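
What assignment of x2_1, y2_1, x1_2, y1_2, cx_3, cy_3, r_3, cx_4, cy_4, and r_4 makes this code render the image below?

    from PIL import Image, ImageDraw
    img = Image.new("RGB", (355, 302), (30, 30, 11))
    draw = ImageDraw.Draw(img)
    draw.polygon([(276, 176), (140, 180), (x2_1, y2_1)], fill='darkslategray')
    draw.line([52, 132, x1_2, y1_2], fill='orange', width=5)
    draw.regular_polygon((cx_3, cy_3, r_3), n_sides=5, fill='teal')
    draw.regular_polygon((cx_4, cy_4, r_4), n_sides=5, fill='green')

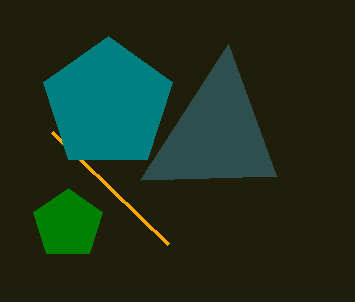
x2_1 = 228
y2_1 = 44
x1_2 = 168
y1_2 = 244
cx_3 = 108
cy_3 = 104
r_3 = 68
cx_4 = 68
cy_4 = 224
r_4 = 36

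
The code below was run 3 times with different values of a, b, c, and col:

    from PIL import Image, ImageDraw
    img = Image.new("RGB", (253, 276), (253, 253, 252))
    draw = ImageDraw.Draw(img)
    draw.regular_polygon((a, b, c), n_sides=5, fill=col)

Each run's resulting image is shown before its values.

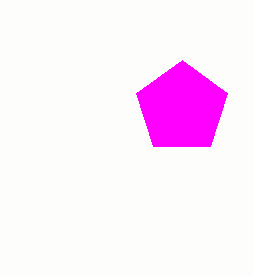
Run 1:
a = 182
b = 108
c = 48
col = 'magenta'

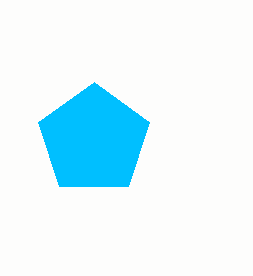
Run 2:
a = 94, b = 140, c = 58, col = 'deepskyblue'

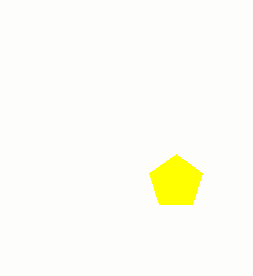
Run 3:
a = 176, b = 182, c = 28, col = 'yellow'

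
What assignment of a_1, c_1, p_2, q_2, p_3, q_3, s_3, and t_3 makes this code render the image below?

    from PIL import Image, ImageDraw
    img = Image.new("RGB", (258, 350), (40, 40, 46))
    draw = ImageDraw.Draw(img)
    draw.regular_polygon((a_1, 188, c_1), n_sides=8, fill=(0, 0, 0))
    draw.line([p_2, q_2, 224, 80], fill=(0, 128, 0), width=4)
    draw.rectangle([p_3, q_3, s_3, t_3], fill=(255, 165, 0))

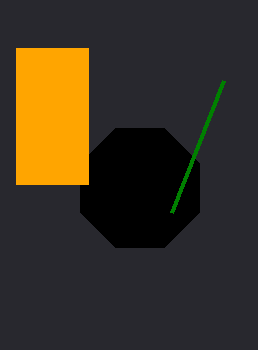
a_1 = 140; c_1 = 64; p_2 = 172; q_2 = 212; p_3 = 16; q_3 = 48; s_3 = 88; t_3 = 184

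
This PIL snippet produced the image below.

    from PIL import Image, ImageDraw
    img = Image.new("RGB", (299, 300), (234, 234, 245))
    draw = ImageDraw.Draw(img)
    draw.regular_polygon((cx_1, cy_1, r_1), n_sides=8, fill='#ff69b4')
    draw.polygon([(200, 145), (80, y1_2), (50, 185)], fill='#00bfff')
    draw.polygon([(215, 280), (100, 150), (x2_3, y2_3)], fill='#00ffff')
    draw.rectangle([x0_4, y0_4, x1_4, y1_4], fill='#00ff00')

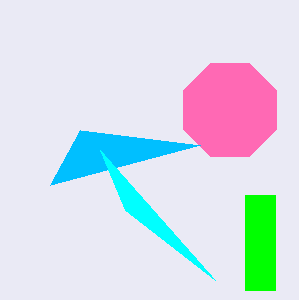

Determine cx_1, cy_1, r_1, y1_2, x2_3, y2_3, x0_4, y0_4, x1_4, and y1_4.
cx_1 = 230, cy_1 = 110, r_1 = 50, y1_2 = 130, x2_3 = 125, y2_3 = 210, x0_4 = 245, y0_4 = 195, x1_4 = 275, y1_4 = 290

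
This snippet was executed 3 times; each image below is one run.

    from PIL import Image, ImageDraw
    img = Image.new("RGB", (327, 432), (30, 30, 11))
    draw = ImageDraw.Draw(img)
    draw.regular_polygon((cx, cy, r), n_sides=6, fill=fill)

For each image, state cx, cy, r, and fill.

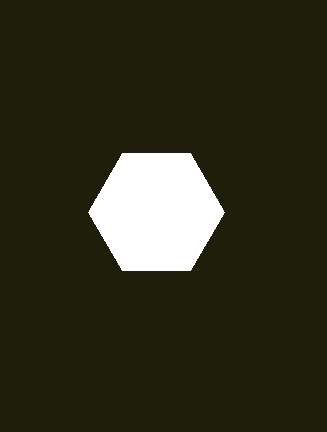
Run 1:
cx = 156
cy = 212
r = 68
fill = 'white'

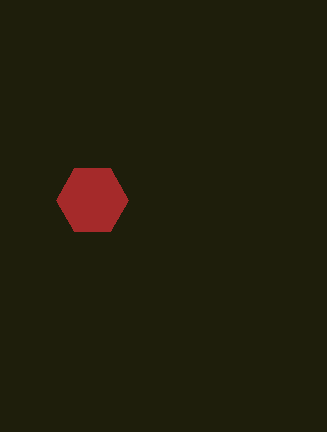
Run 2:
cx = 92; cy = 200; r = 36; fill = 'brown'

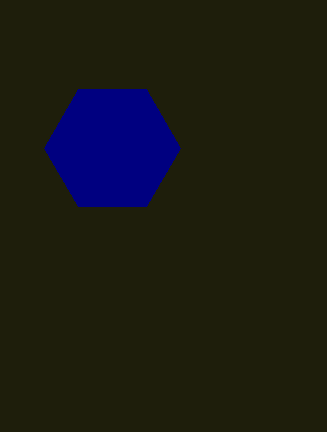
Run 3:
cx = 112
cy = 148
r = 68
fill = 'navy'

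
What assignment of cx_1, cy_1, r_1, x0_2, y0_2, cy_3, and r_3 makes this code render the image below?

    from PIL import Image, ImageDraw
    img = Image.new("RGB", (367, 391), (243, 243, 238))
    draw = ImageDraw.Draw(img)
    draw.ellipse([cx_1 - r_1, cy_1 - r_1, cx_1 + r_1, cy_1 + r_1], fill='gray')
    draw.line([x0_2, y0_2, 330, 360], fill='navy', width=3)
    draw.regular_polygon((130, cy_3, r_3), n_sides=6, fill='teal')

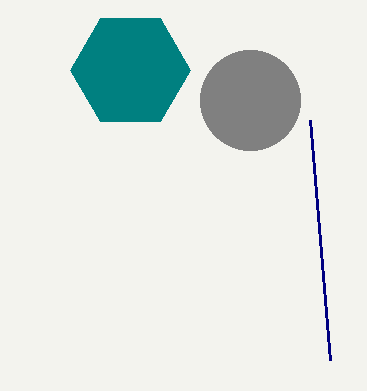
cx_1 = 250, cy_1 = 100, r_1 = 50, x0_2 = 310, y0_2 = 120, cy_3 = 70, r_3 = 60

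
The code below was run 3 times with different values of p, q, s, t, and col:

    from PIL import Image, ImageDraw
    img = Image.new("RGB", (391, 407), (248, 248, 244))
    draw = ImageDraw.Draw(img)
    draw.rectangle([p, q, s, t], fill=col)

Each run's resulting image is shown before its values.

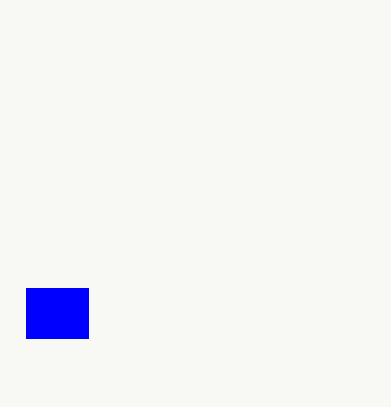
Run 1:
p = 26, q = 288, s = 88, t = 338, col = 'blue'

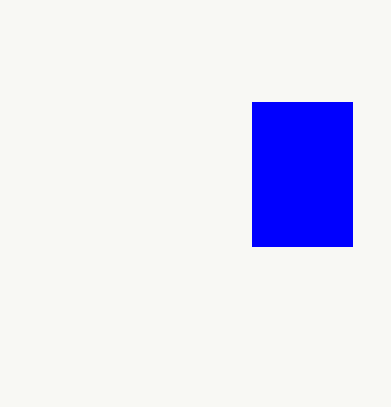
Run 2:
p = 252, q = 102, s = 352, t = 246, col = 'blue'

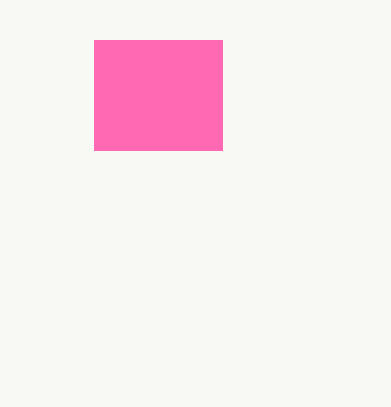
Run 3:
p = 94
q = 40
s = 222
t = 150
col = 'hotpink'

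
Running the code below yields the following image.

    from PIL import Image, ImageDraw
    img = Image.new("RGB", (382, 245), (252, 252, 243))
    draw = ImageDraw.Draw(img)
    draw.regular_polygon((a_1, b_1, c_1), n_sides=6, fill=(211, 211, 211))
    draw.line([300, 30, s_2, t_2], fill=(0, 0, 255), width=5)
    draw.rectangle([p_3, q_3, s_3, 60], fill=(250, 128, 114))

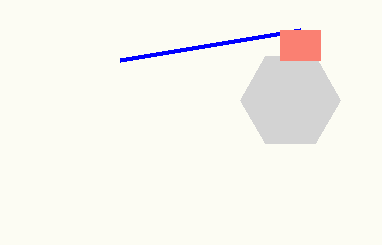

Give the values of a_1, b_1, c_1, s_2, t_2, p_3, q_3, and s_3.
a_1 = 290; b_1 = 100; c_1 = 50; s_2 = 120; t_2 = 60; p_3 = 280; q_3 = 30; s_3 = 320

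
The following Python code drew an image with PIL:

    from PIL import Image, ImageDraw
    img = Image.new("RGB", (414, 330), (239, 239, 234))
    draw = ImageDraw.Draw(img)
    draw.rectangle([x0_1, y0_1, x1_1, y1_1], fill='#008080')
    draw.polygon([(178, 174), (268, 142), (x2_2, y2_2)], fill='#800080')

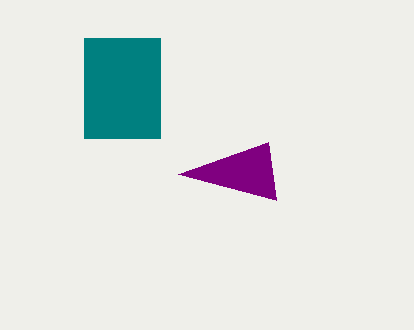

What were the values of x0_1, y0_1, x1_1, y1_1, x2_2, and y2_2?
x0_1 = 84; y0_1 = 38; x1_1 = 160; y1_1 = 138; x2_2 = 276; y2_2 = 200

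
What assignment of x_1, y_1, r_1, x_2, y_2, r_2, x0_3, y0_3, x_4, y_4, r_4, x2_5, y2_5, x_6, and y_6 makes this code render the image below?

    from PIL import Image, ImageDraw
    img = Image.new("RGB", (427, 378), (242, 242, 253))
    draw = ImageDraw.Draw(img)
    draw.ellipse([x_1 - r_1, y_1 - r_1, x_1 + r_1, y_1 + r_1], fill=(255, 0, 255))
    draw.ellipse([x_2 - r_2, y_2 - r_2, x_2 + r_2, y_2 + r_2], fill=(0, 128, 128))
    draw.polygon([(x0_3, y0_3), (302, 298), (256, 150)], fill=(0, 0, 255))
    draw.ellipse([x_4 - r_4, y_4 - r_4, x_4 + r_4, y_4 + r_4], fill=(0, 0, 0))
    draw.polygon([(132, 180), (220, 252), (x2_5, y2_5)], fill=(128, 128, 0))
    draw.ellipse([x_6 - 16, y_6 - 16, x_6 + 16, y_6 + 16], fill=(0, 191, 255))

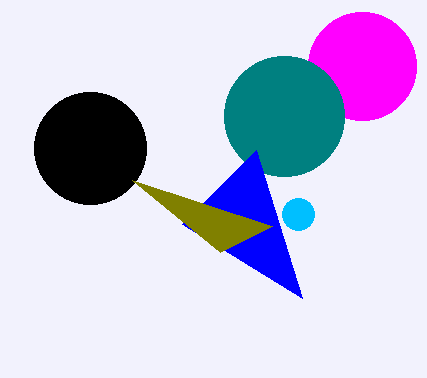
x_1 = 362
y_1 = 66
r_1 = 54
x_2 = 284
y_2 = 116
r_2 = 60
x0_3 = 182
y0_3 = 224
x_4 = 90
y_4 = 148
r_4 = 56
x2_5 = 272
y2_5 = 226
x_6 = 298
y_6 = 214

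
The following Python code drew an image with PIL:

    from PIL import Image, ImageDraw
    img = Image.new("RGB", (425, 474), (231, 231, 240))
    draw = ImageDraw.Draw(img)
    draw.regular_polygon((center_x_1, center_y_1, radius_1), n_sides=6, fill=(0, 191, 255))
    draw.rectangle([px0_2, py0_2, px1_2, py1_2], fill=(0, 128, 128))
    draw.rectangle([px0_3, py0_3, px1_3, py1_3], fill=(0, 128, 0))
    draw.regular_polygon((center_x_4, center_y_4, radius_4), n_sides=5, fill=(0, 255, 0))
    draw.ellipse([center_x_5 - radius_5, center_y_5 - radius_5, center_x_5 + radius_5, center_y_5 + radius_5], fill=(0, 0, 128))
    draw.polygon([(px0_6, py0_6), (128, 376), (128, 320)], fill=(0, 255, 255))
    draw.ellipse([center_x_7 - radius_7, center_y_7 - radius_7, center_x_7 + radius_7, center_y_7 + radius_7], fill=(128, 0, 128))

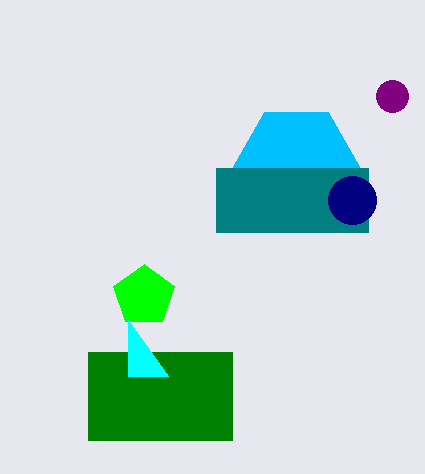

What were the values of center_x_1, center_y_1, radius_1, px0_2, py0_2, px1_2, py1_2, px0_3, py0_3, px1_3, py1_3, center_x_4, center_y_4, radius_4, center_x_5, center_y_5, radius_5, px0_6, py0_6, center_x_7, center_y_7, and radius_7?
center_x_1 = 296
center_y_1 = 168
radius_1 = 64
px0_2 = 216
py0_2 = 168
px1_2 = 368
py1_2 = 232
px0_3 = 88
py0_3 = 352
px1_3 = 232
py1_3 = 440
center_x_4 = 144
center_y_4 = 296
radius_4 = 32
center_x_5 = 352
center_y_5 = 200
radius_5 = 24
px0_6 = 168
py0_6 = 376
center_x_7 = 392
center_y_7 = 96
radius_7 = 16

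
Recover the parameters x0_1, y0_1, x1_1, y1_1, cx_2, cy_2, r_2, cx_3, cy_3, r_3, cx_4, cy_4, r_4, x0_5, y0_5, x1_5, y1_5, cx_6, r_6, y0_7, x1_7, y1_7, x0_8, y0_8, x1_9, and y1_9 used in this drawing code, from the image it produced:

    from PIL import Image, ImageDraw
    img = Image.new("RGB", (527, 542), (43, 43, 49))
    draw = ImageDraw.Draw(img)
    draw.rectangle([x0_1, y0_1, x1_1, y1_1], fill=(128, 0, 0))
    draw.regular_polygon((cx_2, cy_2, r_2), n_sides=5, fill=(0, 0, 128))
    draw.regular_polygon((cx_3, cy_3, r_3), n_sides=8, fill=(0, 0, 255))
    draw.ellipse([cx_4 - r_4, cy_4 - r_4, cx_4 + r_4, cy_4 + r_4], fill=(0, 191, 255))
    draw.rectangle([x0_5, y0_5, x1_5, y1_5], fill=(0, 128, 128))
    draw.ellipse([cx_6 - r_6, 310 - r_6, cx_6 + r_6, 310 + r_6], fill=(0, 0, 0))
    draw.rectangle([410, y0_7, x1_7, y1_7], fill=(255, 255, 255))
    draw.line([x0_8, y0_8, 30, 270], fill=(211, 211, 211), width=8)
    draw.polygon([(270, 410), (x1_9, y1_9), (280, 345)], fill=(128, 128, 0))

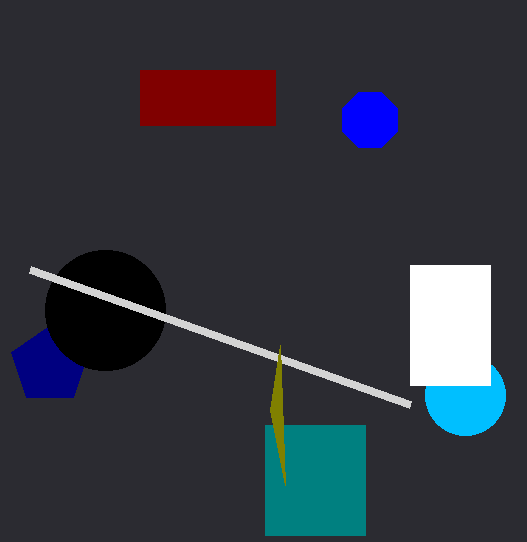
x0_1 = 140, y0_1 = 70, x1_1 = 275, y1_1 = 125, cx_2 = 50, cy_2 = 365, r_2 = 40, cx_3 = 370, cy_3 = 120, r_3 = 30, cx_4 = 465, cy_4 = 395, r_4 = 40, x0_5 = 265, y0_5 = 425, x1_5 = 365, y1_5 = 535, cx_6 = 105, r_6 = 60, y0_7 = 265, x1_7 = 490, y1_7 = 385, x0_8 = 410, y0_8 = 405, x1_9 = 285, y1_9 = 485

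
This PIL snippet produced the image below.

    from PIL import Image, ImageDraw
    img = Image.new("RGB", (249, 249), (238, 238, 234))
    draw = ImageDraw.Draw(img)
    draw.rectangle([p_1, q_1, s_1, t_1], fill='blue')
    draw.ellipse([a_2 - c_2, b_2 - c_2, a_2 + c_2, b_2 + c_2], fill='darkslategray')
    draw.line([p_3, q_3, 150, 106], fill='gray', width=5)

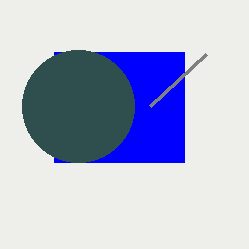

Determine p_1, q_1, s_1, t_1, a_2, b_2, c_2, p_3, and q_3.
p_1 = 54; q_1 = 52; s_1 = 184; t_1 = 162; a_2 = 78; b_2 = 106; c_2 = 56; p_3 = 206; q_3 = 54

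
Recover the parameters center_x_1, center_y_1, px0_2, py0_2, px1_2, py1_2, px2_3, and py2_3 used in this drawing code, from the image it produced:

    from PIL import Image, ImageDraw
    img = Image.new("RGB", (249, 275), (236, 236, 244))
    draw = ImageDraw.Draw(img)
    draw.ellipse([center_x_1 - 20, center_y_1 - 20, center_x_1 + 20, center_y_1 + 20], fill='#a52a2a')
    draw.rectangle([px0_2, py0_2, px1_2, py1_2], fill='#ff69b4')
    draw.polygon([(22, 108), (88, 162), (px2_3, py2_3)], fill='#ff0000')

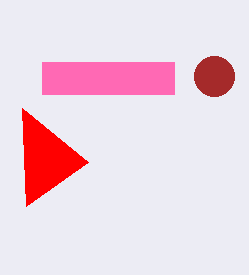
center_x_1 = 214
center_y_1 = 76
px0_2 = 42
py0_2 = 62
px1_2 = 174
py1_2 = 94
px2_3 = 26
py2_3 = 206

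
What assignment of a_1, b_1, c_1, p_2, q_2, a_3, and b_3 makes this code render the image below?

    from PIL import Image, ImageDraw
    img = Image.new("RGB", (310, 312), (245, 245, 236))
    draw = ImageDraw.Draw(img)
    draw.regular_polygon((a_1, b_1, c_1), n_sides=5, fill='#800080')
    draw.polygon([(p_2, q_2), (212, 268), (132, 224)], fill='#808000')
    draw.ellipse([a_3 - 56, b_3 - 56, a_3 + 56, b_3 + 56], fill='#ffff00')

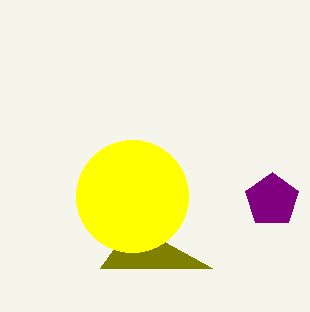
a_1 = 272; b_1 = 200; c_1 = 28; p_2 = 100; q_2 = 268; a_3 = 132; b_3 = 196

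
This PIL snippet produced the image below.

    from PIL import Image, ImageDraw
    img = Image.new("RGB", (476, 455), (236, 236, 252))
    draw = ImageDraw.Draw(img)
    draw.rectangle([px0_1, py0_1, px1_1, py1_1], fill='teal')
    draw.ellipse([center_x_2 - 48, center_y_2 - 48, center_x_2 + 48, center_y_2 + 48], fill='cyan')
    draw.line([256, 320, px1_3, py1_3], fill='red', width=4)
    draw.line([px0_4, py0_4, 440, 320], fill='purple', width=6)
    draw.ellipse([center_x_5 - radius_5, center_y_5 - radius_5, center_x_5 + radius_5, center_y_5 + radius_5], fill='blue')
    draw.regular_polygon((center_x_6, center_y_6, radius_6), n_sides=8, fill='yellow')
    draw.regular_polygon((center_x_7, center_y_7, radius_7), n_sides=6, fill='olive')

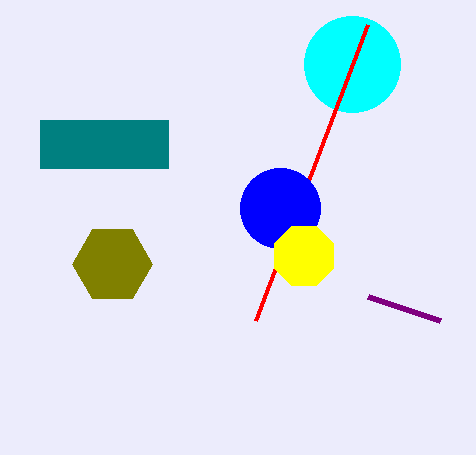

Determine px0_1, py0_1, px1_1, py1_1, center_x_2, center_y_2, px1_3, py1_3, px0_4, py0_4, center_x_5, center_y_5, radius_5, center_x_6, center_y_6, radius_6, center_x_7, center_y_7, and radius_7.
px0_1 = 40, py0_1 = 120, px1_1 = 168, py1_1 = 168, center_x_2 = 352, center_y_2 = 64, px1_3 = 368, py1_3 = 24, px0_4 = 368, py0_4 = 296, center_x_5 = 280, center_y_5 = 208, radius_5 = 40, center_x_6 = 304, center_y_6 = 256, radius_6 = 32, center_x_7 = 112, center_y_7 = 264, radius_7 = 40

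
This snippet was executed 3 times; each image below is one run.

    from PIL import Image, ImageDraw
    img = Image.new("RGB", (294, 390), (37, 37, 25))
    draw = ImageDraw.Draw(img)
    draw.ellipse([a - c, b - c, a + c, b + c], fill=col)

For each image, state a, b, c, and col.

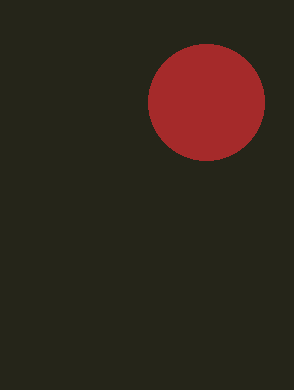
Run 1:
a = 206, b = 102, c = 58, col = 'brown'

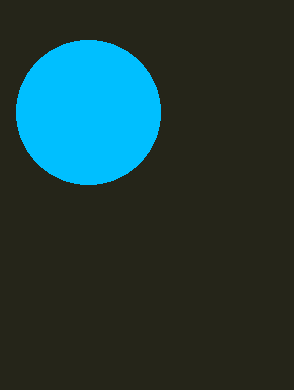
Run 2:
a = 88, b = 112, c = 72, col = 'deepskyblue'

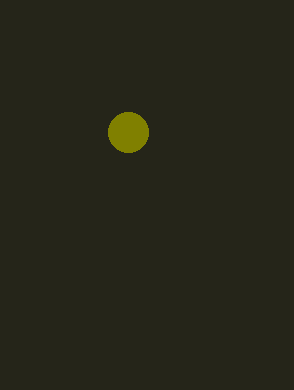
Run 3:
a = 128
b = 132
c = 20
col = 'olive'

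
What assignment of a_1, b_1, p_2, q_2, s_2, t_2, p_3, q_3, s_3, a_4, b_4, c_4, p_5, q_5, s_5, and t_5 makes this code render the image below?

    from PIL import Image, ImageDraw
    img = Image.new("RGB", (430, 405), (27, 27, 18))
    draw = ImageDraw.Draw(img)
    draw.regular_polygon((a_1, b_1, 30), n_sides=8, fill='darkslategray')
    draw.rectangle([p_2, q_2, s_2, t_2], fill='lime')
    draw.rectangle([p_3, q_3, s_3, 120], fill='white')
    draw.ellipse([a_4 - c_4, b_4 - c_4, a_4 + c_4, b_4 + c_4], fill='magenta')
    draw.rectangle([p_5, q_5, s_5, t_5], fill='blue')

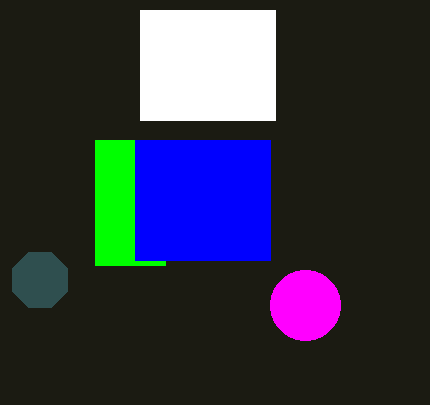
a_1 = 40
b_1 = 280
p_2 = 95
q_2 = 140
s_2 = 165
t_2 = 265
p_3 = 140
q_3 = 10
s_3 = 275
a_4 = 305
b_4 = 305
c_4 = 35
p_5 = 135
q_5 = 140
s_5 = 270
t_5 = 260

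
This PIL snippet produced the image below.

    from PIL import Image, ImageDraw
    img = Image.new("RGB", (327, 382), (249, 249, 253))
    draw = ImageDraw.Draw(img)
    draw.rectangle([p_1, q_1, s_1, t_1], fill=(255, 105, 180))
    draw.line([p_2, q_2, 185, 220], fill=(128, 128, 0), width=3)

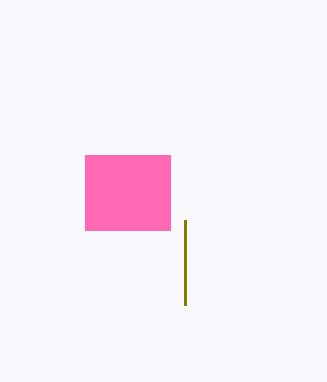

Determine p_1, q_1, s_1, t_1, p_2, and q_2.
p_1 = 85
q_1 = 155
s_1 = 170
t_1 = 230
p_2 = 185
q_2 = 305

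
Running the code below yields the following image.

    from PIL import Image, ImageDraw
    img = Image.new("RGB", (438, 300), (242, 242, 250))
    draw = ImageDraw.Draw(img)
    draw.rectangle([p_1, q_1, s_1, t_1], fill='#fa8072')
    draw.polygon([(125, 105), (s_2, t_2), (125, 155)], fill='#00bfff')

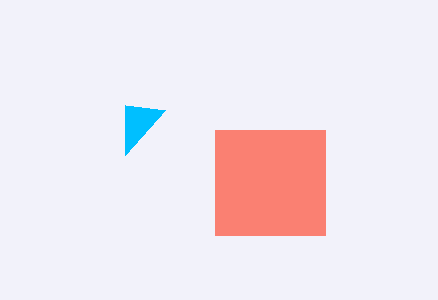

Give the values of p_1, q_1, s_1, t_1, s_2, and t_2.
p_1 = 215, q_1 = 130, s_1 = 325, t_1 = 235, s_2 = 165, t_2 = 110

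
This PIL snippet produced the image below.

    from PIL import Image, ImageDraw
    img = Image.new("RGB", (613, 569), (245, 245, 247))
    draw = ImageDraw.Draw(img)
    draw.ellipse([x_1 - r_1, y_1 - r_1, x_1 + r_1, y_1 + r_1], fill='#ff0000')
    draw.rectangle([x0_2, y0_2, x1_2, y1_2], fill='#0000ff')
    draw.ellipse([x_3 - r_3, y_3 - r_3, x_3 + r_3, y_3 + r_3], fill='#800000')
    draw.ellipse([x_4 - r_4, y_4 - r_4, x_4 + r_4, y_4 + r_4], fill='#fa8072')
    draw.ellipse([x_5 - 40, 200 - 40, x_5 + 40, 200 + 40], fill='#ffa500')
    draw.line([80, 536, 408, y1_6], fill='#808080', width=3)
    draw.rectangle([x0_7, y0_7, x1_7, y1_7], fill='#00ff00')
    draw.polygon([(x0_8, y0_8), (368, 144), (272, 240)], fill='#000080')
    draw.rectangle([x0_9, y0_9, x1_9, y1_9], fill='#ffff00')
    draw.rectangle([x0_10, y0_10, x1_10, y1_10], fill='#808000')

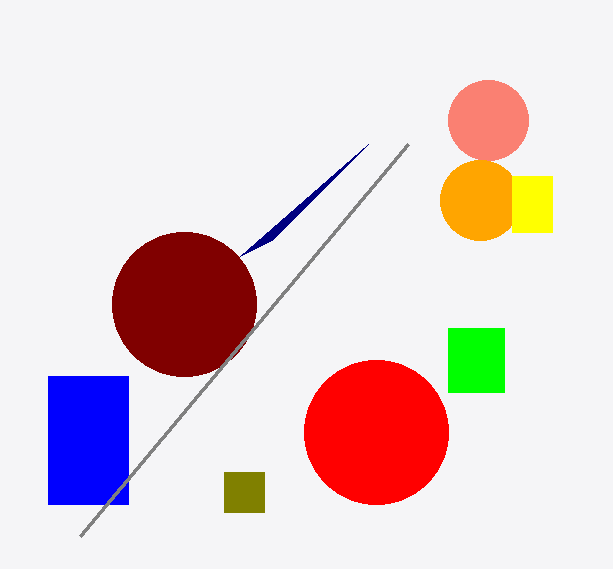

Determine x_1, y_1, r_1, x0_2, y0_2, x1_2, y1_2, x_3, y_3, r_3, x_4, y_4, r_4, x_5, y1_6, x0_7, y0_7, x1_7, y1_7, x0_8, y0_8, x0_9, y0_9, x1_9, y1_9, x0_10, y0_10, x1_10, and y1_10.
x_1 = 376, y_1 = 432, r_1 = 72, x0_2 = 48, y0_2 = 376, x1_2 = 128, y1_2 = 504, x_3 = 184, y_3 = 304, r_3 = 72, x_4 = 488, y_4 = 120, r_4 = 40, x_5 = 480, y1_6 = 144, x0_7 = 448, y0_7 = 328, x1_7 = 504, y1_7 = 392, x0_8 = 240, y0_8 = 256, x0_9 = 512, y0_9 = 176, x1_9 = 552, y1_9 = 232, x0_10 = 224, y0_10 = 472, x1_10 = 264, y1_10 = 512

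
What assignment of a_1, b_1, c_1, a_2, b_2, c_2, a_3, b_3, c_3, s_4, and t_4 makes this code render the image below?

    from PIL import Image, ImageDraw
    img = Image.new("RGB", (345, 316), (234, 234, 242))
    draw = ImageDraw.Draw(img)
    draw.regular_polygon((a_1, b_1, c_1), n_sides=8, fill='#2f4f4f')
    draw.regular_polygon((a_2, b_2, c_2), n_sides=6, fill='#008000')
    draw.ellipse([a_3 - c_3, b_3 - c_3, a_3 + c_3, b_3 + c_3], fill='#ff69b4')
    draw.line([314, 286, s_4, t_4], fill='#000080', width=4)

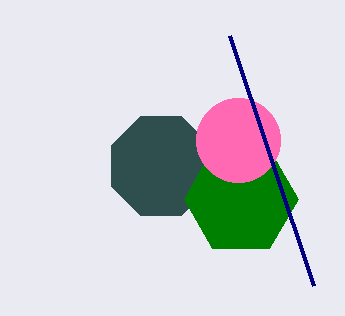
a_1 = 161
b_1 = 166
c_1 = 54
a_2 = 241
b_2 = 199
c_2 = 57
a_3 = 238
b_3 = 140
c_3 = 42
s_4 = 230
t_4 = 36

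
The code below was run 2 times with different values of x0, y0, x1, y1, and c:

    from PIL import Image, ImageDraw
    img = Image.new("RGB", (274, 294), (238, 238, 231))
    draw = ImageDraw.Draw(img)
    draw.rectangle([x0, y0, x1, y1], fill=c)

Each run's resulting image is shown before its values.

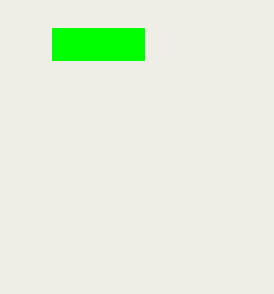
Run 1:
x0 = 52; y0 = 28; x1 = 144; y1 = 60; c = 'lime'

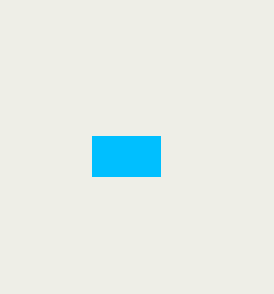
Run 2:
x0 = 92
y0 = 136
x1 = 160
y1 = 176
c = 'deepskyblue'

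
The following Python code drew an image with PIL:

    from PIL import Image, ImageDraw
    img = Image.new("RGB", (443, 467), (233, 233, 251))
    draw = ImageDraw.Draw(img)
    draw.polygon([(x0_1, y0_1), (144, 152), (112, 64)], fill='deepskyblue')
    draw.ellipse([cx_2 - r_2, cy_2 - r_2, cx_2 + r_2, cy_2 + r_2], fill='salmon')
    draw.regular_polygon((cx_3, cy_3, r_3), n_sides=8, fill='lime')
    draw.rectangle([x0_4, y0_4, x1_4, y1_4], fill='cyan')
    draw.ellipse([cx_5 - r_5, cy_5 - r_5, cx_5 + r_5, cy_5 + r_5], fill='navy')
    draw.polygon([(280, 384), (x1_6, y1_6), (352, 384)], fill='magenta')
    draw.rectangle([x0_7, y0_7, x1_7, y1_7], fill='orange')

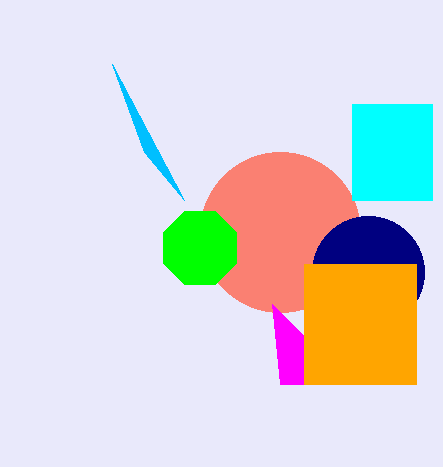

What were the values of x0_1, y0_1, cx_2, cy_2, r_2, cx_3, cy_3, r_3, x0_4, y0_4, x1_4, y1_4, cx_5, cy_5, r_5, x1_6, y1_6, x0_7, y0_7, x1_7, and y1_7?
x0_1 = 184, y0_1 = 200, cx_2 = 280, cy_2 = 232, r_2 = 80, cx_3 = 200, cy_3 = 248, r_3 = 40, x0_4 = 352, y0_4 = 104, x1_4 = 432, y1_4 = 200, cx_5 = 368, cy_5 = 272, r_5 = 56, x1_6 = 272, y1_6 = 304, x0_7 = 304, y0_7 = 264, x1_7 = 416, y1_7 = 384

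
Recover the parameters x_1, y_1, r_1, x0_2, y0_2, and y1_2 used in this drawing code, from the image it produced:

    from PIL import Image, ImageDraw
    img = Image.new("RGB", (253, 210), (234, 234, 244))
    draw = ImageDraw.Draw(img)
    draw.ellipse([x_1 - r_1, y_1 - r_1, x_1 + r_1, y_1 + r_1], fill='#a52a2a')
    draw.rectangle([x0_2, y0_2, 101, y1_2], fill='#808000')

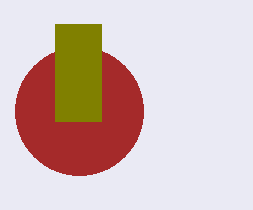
x_1 = 79; y_1 = 111; r_1 = 64; x0_2 = 55; y0_2 = 24; y1_2 = 121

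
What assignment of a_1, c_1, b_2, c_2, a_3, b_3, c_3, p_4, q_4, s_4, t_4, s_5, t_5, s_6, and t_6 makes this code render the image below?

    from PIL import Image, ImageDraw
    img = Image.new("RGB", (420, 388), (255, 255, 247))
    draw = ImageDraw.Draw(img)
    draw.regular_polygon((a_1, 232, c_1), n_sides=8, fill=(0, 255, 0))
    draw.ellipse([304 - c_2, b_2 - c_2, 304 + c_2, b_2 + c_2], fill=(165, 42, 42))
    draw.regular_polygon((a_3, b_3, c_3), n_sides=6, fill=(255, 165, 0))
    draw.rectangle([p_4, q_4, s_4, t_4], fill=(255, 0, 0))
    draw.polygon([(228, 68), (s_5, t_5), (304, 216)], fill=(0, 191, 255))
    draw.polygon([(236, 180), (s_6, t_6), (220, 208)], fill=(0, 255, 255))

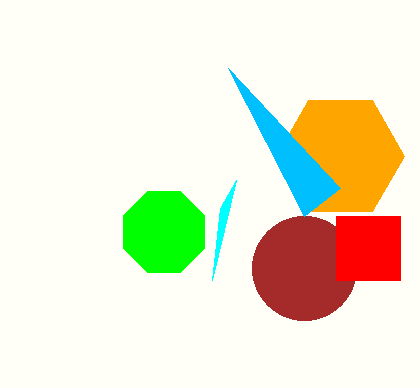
a_1 = 164; c_1 = 44; b_2 = 268; c_2 = 52; a_3 = 340; b_3 = 156; c_3 = 64; p_4 = 336; q_4 = 216; s_4 = 400; t_4 = 280; s_5 = 340; t_5 = 188; s_6 = 212; t_6 = 280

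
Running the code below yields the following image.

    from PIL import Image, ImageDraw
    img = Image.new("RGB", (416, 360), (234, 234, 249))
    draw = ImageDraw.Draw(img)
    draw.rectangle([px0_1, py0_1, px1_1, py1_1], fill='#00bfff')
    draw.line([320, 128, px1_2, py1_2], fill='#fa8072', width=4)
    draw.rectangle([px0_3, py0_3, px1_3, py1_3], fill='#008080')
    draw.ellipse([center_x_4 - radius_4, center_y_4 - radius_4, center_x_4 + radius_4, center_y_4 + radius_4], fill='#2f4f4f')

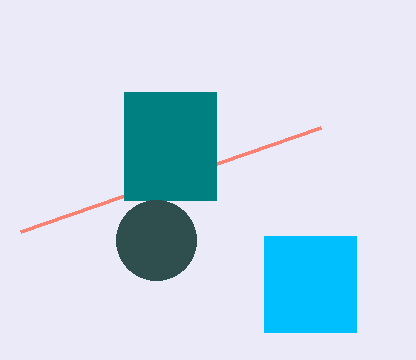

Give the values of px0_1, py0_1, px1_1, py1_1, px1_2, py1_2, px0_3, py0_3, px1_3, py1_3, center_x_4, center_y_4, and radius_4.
px0_1 = 264
py0_1 = 236
px1_1 = 356
py1_1 = 332
px1_2 = 20
py1_2 = 232
px0_3 = 124
py0_3 = 92
px1_3 = 216
py1_3 = 200
center_x_4 = 156
center_y_4 = 240
radius_4 = 40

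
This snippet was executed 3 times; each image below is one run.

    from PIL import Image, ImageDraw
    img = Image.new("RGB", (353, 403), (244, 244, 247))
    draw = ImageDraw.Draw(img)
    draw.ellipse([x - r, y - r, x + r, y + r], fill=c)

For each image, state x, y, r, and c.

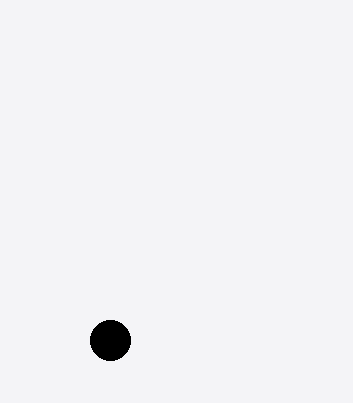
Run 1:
x = 110
y = 340
r = 20
c = 'black'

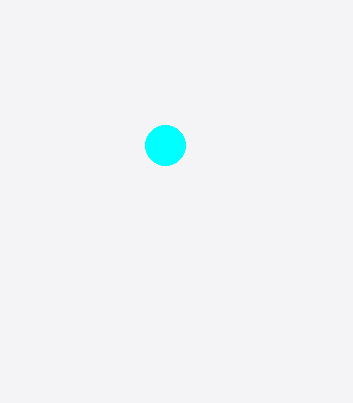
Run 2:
x = 165; y = 145; r = 20; c = 'cyan'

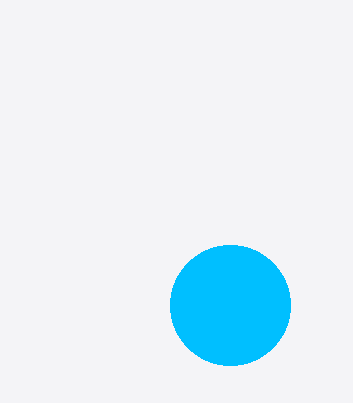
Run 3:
x = 230, y = 305, r = 60, c = 'deepskyblue'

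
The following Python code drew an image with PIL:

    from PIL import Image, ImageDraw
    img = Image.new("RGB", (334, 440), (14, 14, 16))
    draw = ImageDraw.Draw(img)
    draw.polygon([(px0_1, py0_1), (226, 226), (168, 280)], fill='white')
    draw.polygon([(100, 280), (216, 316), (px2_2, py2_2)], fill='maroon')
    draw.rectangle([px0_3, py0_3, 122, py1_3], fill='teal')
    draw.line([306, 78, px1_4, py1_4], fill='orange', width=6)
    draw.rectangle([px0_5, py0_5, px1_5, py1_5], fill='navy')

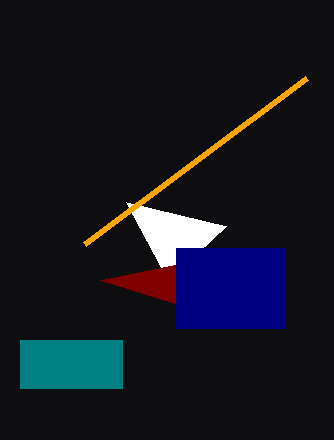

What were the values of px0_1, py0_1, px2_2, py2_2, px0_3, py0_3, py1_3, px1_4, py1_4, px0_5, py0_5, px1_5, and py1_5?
px0_1 = 126; py0_1 = 202; px2_2 = 256; py2_2 = 248; px0_3 = 20; py0_3 = 340; py1_3 = 388; px1_4 = 84; py1_4 = 244; px0_5 = 176; py0_5 = 248; px1_5 = 284; py1_5 = 328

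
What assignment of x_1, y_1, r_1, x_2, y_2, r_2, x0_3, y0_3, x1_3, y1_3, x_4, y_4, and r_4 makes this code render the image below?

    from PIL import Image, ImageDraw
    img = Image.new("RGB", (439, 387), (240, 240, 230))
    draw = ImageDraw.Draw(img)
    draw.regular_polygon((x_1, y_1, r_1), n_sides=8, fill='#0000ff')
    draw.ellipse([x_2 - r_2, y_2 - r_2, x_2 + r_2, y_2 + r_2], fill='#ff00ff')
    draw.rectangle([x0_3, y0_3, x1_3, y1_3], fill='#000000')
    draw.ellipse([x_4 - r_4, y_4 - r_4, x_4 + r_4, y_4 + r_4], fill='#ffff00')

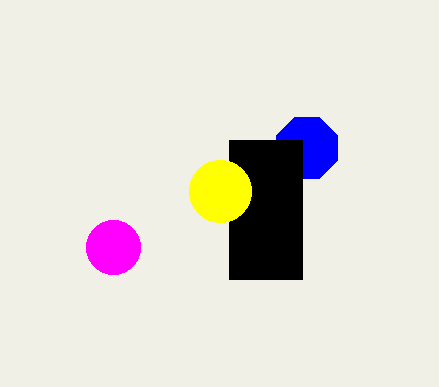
x_1 = 307
y_1 = 148
r_1 = 33
x_2 = 113
y_2 = 247
r_2 = 27
x0_3 = 229
y0_3 = 140
x1_3 = 302
y1_3 = 279
x_4 = 220
y_4 = 191
r_4 = 31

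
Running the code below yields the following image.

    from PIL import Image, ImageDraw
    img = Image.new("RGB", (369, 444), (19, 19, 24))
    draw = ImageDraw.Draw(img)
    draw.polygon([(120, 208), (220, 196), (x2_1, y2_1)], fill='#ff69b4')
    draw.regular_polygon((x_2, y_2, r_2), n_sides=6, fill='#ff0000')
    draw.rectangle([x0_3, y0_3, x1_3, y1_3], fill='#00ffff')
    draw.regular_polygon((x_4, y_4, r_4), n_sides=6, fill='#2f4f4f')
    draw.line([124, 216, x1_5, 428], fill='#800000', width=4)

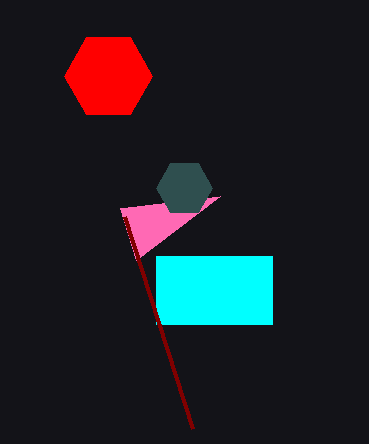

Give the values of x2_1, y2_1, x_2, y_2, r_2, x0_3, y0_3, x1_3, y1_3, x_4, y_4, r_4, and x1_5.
x2_1 = 136, y2_1 = 260, x_2 = 108, y_2 = 76, r_2 = 44, x0_3 = 156, y0_3 = 256, x1_3 = 272, y1_3 = 324, x_4 = 184, y_4 = 188, r_4 = 28, x1_5 = 192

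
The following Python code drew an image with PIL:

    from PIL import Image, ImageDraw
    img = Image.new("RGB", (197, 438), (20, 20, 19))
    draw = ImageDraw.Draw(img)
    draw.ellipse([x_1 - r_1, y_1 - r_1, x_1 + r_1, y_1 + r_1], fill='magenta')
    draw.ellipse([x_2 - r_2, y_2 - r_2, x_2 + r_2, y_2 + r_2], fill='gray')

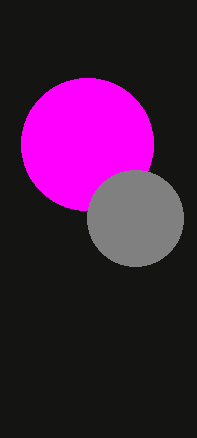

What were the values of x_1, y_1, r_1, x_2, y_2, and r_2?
x_1 = 87
y_1 = 144
r_1 = 66
x_2 = 135
y_2 = 218
r_2 = 48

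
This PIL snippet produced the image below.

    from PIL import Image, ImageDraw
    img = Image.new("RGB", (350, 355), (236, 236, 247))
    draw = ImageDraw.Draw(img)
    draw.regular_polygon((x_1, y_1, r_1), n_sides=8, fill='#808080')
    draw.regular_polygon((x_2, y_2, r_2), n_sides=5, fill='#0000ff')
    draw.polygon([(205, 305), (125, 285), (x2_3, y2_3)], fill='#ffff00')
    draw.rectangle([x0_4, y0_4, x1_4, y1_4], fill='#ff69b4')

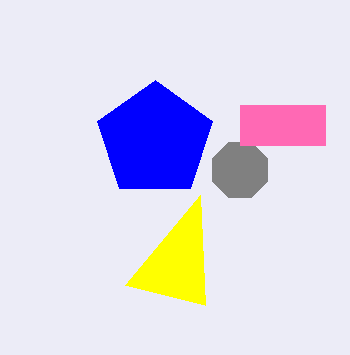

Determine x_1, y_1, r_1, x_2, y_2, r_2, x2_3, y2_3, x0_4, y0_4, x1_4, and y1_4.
x_1 = 240
y_1 = 170
r_1 = 30
x_2 = 155
y_2 = 140
r_2 = 60
x2_3 = 200
y2_3 = 195
x0_4 = 240
y0_4 = 105
x1_4 = 325
y1_4 = 145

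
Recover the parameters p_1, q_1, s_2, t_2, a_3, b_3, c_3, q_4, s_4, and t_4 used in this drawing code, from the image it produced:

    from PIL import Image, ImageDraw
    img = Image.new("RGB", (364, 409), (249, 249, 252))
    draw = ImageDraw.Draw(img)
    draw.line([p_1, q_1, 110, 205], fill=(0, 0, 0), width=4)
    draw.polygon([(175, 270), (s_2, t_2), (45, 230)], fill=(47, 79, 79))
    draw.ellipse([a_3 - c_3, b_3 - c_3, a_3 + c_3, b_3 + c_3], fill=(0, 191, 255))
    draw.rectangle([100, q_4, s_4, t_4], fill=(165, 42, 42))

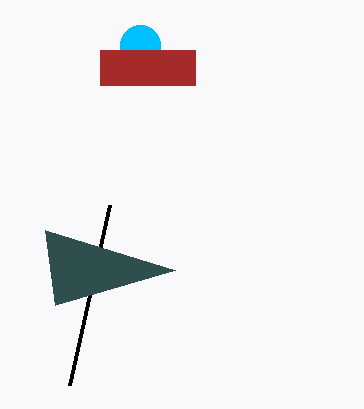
p_1 = 70; q_1 = 385; s_2 = 55; t_2 = 305; a_3 = 140; b_3 = 45; c_3 = 20; q_4 = 50; s_4 = 195; t_4 = 85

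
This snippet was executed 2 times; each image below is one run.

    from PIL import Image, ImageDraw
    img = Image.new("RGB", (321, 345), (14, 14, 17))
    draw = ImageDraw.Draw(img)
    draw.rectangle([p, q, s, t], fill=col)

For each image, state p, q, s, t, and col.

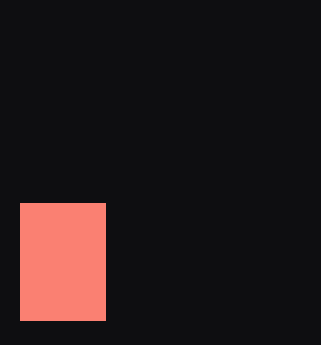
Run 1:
p = 20, q = 203, s = 105, t = 320, col = 'salmon'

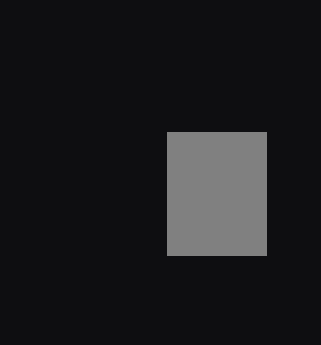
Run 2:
p = 167; q = 132; s = 266; t = 255; col = 'gray'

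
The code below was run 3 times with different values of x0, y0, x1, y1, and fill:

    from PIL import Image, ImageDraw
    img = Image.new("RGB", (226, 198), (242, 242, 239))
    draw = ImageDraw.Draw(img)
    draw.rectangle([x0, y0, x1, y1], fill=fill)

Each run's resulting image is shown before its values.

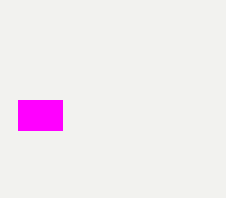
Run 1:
x0 = 18; y0 = 100; x1 = 62; y1 = 130; fill = 'magenta'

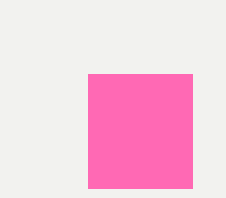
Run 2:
x0 = 88, y0 = 74, x1 = 192, y1 = 188, fill = 'hotpink'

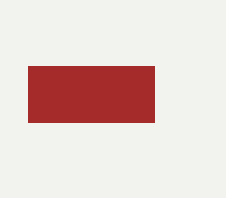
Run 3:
x0 = 28
y0 = 66
x1 = 154
y1 = 122
fill = 'brown'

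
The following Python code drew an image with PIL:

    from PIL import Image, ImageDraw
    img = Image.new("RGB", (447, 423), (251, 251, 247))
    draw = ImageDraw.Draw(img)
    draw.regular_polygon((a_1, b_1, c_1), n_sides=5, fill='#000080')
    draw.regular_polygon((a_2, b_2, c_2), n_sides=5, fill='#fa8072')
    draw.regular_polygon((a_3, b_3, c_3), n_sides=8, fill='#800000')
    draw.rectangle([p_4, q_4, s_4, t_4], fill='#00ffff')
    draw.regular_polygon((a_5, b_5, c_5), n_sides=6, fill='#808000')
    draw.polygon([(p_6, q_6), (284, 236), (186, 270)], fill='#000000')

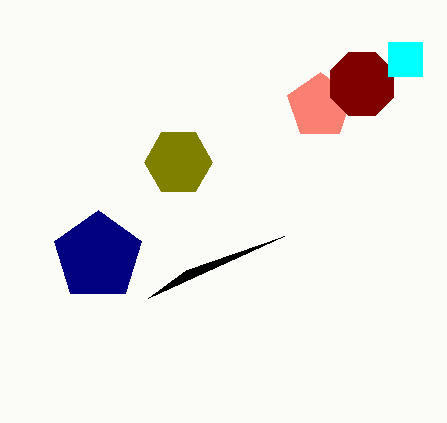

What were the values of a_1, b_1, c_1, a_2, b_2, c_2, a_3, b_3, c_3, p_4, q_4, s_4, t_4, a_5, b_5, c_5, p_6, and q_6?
a_1 = 98
b_1 = 256
c_1 = 46
a_2 = 320
b_2 = 106
c_2 = 34
a_3 = 362
b_3 = 84
c_3 = 34
p_4 = 388
q_4 = 42
s_4 = 422
t_4 = 76
a_5 = 178
b_5 = 162
c_5 = 34
p_6 = 148
q_6 = 298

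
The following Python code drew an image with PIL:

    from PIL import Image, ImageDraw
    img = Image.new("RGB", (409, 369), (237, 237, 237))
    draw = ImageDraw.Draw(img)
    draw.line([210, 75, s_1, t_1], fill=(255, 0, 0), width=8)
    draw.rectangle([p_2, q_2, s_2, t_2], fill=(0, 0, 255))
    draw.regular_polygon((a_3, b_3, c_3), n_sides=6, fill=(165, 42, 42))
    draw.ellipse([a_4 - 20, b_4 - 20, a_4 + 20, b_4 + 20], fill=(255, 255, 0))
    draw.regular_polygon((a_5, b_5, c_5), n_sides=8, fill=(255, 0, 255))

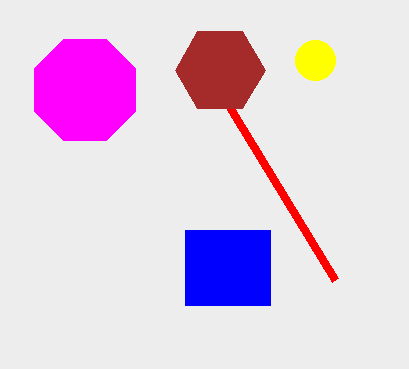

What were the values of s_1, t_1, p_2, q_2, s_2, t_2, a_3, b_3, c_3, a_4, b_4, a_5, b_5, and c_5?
s_1 = 335, t_1 = 280, p_2 = 185, q_2 = 230, s_2 = 270, t_2 = 305, a_3 = 220, b_3 = 70, c_3 = 45, a_4 = 315, b_4 = 60, a_5 = 85, b_5 = 90, c_5 = 55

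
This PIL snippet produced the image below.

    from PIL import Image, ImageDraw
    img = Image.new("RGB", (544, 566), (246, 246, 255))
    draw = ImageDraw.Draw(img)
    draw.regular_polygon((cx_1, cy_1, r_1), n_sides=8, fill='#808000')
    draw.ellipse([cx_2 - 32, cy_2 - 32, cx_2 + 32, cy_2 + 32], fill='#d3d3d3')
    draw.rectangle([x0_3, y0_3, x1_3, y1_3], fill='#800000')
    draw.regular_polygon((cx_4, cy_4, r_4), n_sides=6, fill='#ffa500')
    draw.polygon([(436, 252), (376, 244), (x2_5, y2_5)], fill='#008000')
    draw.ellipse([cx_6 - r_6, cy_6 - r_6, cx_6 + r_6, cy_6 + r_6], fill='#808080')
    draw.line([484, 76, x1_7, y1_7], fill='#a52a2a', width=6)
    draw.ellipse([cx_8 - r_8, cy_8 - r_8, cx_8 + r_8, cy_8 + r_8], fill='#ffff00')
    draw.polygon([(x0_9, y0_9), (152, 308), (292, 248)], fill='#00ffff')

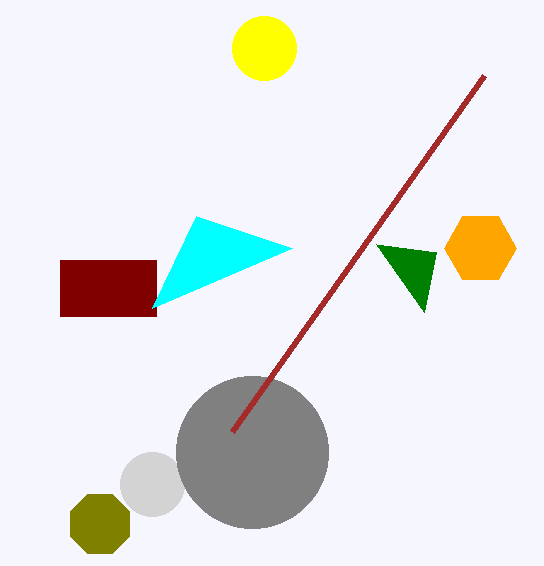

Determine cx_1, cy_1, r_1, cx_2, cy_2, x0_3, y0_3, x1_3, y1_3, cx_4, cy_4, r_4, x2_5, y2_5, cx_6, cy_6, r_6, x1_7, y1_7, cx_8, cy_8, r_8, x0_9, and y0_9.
cx_1 = 100; cy_1 = 524; r_1 = 32; cx_2 = 152; cy_2 = 484; x0_3 = 60; y0_3 = 260; x1_3 = 156; y1_3 = 316; cx_4 = 480; cy_4 = 248; r_4 = 36; x2_5 = 424; y2_5 = 312; cx_6 = 252; cy_6 = 452; r_6 = 76; x1_7 = 232; y1_7 = 432; cx_8 = 264; cy_8 = 48; r_8 = 32; x0_9 = 196; y0_9 = 216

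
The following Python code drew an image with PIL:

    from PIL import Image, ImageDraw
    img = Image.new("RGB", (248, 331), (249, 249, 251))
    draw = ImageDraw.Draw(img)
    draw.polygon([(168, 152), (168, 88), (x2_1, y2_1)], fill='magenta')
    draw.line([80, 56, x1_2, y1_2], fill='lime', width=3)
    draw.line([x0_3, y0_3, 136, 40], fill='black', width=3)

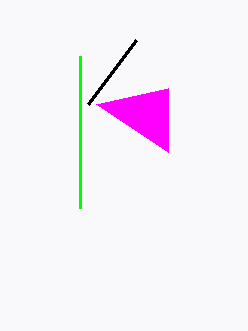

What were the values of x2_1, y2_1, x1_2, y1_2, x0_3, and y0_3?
x2_1 = 96, y2_1 = 104, x1_2 = 80, y1_2 = 208, x0_3 = 88, y0_3 = 104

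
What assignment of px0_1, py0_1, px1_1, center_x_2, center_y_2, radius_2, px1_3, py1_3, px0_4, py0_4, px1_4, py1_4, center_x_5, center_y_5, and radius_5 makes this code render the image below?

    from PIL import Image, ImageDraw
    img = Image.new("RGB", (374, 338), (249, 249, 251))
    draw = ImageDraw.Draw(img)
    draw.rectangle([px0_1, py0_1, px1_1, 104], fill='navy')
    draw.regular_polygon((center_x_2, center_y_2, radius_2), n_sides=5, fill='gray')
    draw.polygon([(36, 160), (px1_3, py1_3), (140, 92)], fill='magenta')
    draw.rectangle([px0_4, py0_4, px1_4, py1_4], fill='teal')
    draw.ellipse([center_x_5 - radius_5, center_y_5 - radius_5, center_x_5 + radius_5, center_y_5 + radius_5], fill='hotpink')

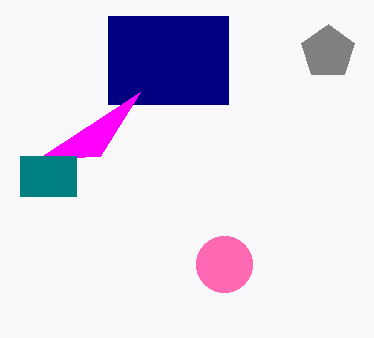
px0_1 = 108
py0_1 = 16
px1_1 = 228
center_x_2 = 328
center_y_2 = 52
radius_2 = 28
px1_3 = 100
py1_3 = 156
px0_4 = 20
py0_4 = 156
px1_4 = 76
py1_4 = 196
center_x_5 = 224
center_y_5 = 264
radius_5 = 28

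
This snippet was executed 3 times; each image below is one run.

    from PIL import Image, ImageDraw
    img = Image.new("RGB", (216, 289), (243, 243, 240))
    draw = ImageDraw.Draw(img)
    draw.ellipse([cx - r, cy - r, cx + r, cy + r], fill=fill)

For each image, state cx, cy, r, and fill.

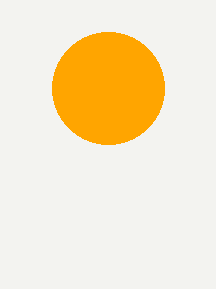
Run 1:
cx = 108, cy = 88, r = 56, fill = 'orange'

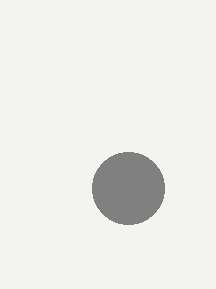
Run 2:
cx = 128; cy = 188; r = 36; fill = 'gray'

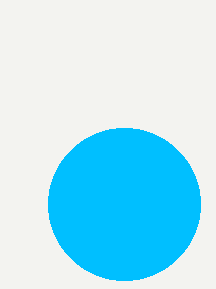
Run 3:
cx = 124
cy = 204
r = 76
fill = 'deepskyblue'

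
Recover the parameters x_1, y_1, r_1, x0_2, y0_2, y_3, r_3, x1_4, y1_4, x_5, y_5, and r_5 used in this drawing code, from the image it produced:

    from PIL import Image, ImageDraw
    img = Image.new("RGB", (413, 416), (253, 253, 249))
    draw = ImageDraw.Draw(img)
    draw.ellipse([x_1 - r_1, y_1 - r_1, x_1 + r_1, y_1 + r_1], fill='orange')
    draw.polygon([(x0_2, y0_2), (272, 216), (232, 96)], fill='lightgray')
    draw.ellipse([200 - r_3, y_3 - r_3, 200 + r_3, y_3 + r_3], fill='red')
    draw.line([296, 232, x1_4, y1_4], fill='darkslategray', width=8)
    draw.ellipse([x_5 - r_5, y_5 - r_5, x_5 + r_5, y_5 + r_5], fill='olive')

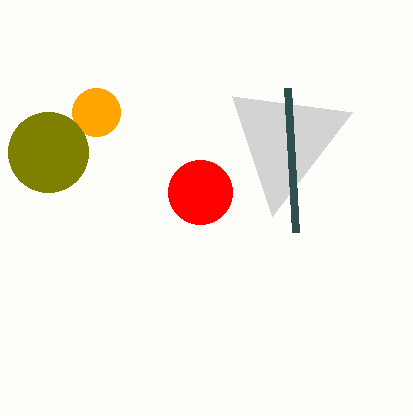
x_1 = 96; y_1 = 112; r_1 = 24; x0_2 = 352; y0_2 = 112; y_3 = 192; r_3 = 32; x1_4 = 288; y1_4 = 88; x_5 = 48; y_5 = 152; r_5 = 40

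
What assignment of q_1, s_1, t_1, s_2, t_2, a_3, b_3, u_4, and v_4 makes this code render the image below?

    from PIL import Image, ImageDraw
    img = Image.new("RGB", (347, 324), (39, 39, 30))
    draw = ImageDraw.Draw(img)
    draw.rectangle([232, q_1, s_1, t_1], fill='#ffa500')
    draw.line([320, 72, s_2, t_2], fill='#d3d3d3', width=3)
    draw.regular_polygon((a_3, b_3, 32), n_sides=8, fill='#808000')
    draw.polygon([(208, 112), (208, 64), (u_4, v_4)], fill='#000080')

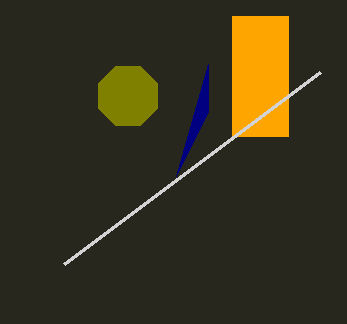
q_1 = 16, s_1 = 288, t_1 = 136, s_2 = 64, t_2 = 264, a_3 = 128, b_3 = 96, u_4 = 176, v_4 = 176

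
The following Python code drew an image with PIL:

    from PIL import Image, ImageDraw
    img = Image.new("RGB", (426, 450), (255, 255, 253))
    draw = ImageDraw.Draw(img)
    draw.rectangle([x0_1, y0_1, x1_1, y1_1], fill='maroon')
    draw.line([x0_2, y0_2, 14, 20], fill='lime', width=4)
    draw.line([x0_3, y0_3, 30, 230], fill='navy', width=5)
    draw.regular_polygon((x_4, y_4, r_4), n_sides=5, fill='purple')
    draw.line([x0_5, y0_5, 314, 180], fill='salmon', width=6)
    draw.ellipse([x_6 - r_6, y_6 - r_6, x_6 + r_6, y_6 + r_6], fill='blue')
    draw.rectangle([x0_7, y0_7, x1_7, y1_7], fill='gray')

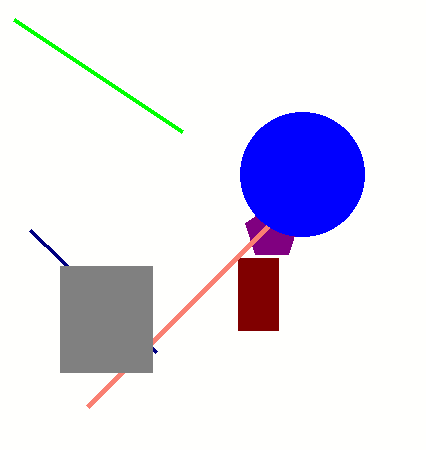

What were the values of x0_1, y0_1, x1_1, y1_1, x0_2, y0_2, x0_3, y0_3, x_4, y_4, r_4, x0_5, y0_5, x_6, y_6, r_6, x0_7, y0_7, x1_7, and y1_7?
x0_1 = 238
y0_1 = 258
x1_1 = 278
y1_1 = 330
x0_2 = 182
y0_2 = 132
x0_3 = 156
y0_3 = 352
x_4 = 272
y_4 = 232
r_4 = 28
x0_5 = 88
y0_5 = 406
x_6 = 302
y_6 = 174
r_6 = 62
x0_7 = 60
y0_7 = 266
x1_7 = 152
y1_7 = 372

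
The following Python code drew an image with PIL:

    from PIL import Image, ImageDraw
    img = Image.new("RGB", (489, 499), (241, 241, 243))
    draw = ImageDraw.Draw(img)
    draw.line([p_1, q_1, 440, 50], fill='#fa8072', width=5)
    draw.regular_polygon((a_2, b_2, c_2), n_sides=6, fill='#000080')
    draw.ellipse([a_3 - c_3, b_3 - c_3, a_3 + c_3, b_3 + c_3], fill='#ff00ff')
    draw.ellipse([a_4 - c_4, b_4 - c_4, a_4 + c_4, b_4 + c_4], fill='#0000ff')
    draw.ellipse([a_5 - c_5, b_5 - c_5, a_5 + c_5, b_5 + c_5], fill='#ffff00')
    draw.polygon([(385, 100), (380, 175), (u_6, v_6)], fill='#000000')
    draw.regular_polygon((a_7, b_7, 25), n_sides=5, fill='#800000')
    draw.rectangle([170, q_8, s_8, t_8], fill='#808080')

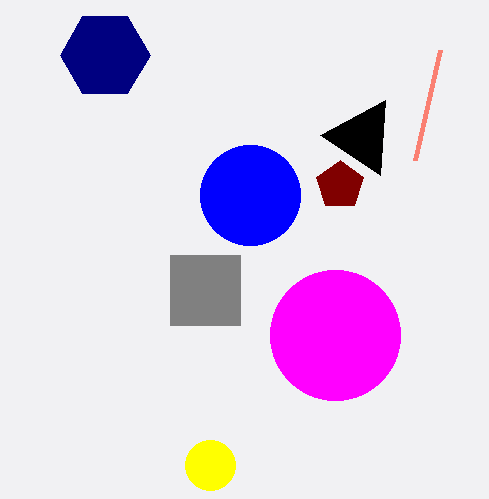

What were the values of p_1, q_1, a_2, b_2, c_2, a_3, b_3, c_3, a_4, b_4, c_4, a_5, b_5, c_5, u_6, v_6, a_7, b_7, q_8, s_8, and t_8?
p_1 = 415
q_1 = 160
a_2 = 105
b_2 = 55
c_2 = 45
a_3 = 335
b_3 = 335
c_3 = 65
a_4 = 250
b_4 = 195
c_4 = 50
a_5 = 210
b_5 = 465
c_5 = 25
u_6 = 320
v_6 = 135
a_7 = 340
b_7 = 185
q_8 = 255
s_8 = 240
t_8 = 325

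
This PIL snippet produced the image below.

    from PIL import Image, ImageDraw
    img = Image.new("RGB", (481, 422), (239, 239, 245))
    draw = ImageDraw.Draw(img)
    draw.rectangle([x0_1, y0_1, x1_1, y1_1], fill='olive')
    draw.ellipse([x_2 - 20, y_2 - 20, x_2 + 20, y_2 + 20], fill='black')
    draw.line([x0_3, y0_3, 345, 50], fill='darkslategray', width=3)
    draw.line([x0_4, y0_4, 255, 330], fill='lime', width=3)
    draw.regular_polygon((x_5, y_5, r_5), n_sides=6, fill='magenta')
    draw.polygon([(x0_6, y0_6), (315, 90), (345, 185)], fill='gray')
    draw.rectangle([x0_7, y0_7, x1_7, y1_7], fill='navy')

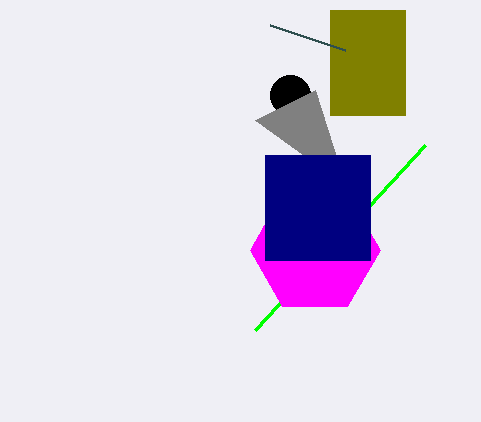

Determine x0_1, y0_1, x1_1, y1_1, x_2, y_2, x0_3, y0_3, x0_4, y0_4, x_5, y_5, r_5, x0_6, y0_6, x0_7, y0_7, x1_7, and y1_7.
x0_1 = 330
y0_1 = 10
x1_1 = 405
y1_1 = 115
x_2 = 290
y_2 = 95
x0_3 = 270
y0_3 = 25
x0_4 = 425
y0_4 = 145
x_5 = 315
y_5 = 250
r_5 = 65
x0_6 = 255
y0_6 = 120
x0_7 = 265
y0_7 = 155
x1_7 = 370
y1_7 = 260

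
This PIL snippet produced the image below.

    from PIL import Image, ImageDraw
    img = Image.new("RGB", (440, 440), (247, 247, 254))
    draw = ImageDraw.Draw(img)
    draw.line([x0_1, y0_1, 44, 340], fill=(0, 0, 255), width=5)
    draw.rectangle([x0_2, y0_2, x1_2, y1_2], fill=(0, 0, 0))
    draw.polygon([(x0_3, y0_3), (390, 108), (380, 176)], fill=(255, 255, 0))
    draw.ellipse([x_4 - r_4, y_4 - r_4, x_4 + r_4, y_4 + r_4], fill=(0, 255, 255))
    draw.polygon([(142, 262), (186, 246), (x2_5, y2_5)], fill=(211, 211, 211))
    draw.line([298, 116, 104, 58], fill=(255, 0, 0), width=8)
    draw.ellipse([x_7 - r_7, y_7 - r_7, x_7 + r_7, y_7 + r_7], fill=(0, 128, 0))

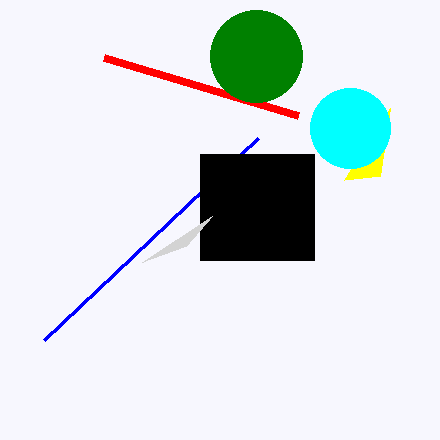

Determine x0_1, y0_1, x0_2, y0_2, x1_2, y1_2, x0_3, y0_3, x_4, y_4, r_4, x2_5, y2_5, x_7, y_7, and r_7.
x0_1 = 258; y0_1 = 138; x0_2 = 200; y0_2 = 154; x1_2 = 314; y1_2 = 260; x0_3 = 344; y0_3 = 180; x_4 = 350; y_4 = 128; r_4 = 40; x2_5 = 212; y2_5 = 216; x_7 = 256; y_7 = 56; r_7 = 46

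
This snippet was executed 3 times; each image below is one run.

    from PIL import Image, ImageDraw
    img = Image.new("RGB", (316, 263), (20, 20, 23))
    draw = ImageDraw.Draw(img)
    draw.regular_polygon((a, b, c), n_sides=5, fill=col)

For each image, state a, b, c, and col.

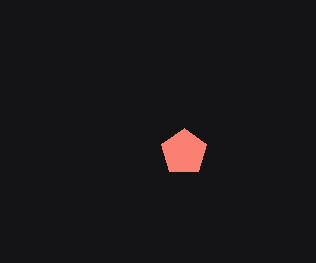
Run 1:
a = 184, b = 152, c = 24, col = 'salmon'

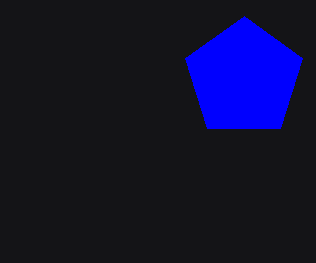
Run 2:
a = 244; b = 78; c = 62; col = 'blue'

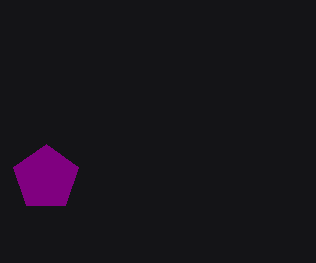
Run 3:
a = 46; b = 178; c = 34; col = 'purple'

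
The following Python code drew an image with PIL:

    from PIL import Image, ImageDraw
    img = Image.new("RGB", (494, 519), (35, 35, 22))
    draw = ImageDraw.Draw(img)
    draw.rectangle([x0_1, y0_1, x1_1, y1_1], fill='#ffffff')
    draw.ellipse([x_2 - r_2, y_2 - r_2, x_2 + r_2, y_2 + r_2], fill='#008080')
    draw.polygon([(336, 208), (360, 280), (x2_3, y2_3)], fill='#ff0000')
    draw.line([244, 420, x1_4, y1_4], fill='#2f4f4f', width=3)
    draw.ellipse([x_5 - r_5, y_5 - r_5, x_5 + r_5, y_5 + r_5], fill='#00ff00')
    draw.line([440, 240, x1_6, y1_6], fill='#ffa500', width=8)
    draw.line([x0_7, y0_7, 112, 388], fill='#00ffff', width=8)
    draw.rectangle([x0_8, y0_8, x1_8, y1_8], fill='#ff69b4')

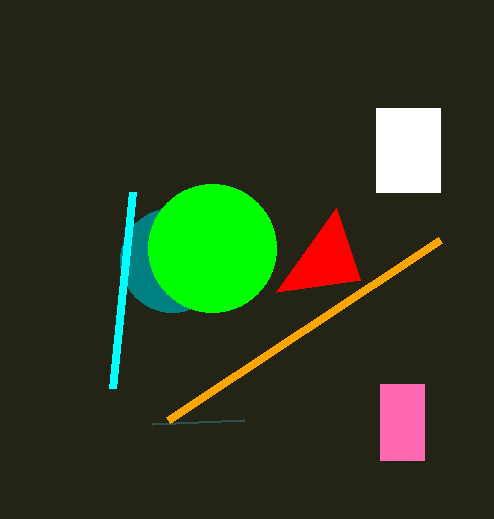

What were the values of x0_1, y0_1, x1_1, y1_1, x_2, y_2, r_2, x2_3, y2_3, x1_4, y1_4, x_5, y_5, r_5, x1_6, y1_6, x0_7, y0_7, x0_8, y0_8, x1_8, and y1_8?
x0_1 = 376
y0_1 = 108
x1_1 = 440
y1_1 = 192
x_2 = 172
y_2 = 260
r_2 = 52
x2_3 = 276
y2_3 = 292
x1_4 = 152
y1_4 = 424
x_5 = 212
y_5 = 248
r_5 = 64
x1_6 = 168
y1_6 = 420
x0_7 = 132
y0_7 = 192
x0_8 = 380
y0_8 = 384
x1_8 = 424
y1_8 = 460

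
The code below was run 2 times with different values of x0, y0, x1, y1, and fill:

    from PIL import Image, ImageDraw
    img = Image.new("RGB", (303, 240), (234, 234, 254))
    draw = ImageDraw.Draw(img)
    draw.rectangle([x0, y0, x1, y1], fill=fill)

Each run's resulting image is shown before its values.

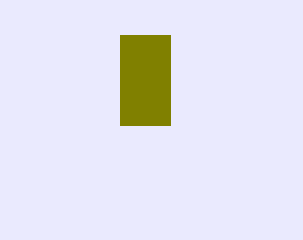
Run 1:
x0 = 120; y0 = 35; x1 = 170; y1 = 125; fill = 'olive'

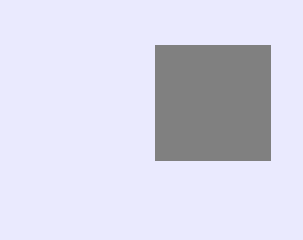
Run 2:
x0 = 155, y0 = 45, x1 = 270, y1 = 160, fill = 'gray'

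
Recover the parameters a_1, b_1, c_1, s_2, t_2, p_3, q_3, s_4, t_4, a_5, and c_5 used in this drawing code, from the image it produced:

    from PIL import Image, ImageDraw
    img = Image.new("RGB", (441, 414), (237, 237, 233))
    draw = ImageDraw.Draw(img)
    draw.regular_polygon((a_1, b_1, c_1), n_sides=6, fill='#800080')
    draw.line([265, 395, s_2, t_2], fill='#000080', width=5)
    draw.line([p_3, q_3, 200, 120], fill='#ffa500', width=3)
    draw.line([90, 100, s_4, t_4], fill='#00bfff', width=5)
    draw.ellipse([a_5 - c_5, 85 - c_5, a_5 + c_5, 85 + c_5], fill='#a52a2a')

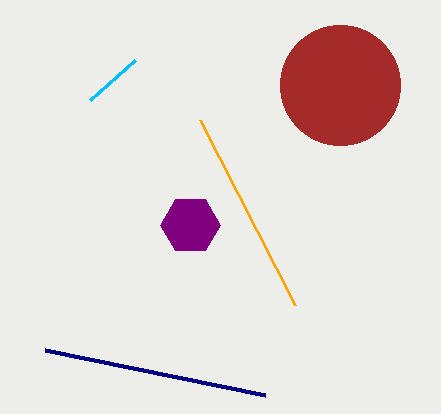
a_1 = 190
b_1 = 225
c_1 = 30
s_2 = 45
t_2 = 350
p_3 = 295
q_3 = 305
s_4 = 135
t_4 = 60
a_5 = 340
c_5 = 60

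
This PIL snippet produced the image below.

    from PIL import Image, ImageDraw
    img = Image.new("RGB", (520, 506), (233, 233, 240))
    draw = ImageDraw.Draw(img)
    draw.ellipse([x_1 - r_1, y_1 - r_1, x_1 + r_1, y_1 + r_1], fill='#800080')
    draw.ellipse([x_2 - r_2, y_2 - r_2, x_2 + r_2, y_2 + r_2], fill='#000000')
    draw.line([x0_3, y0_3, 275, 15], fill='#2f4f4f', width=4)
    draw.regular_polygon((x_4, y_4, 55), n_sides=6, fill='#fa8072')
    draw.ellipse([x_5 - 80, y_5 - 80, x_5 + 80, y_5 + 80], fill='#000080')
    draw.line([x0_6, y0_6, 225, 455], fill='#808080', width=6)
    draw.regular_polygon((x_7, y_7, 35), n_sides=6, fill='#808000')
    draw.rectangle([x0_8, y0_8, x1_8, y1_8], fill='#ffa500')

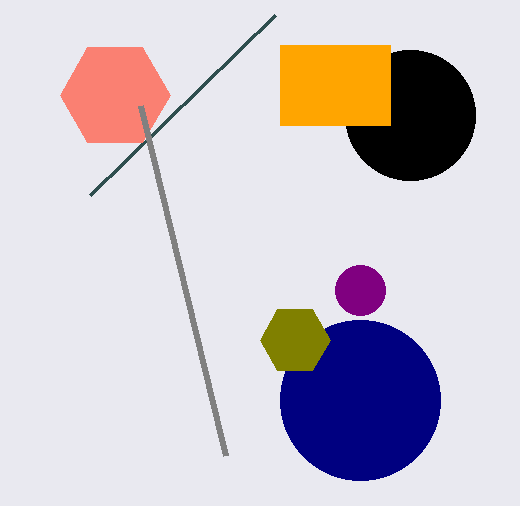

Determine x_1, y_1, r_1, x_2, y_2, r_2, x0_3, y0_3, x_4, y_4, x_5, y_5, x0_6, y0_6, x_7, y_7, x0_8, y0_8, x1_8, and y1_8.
x_1 = 360
y_1 = 290
r_1 = 25
x_2 = 410
y_2 = 115
r_2 = 65
x0_3 = 90
y0_3 = 195
x_4 = 115
y_4 = 95
x_5 = 360
y_5 = 400
x0_6 = 140
y0_6 = 105
x_7 = 295
y_7 = 340
x0_8 = 280
y0_8 = 45
x1_8 = 390
y1_8 = 125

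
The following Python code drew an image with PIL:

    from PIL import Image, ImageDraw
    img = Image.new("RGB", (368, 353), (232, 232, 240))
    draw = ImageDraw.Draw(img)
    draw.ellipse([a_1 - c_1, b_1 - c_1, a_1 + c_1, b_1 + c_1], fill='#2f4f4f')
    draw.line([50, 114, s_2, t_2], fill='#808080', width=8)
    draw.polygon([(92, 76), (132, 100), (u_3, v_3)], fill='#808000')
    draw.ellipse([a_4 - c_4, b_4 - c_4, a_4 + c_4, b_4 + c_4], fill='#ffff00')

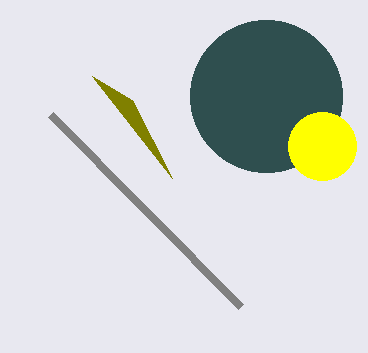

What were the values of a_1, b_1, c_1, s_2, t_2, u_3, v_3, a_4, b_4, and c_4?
a_1 = 266; b_1 = 96; c_1 = 76; s_2 = 240; t_2 = 306; u_3 = 172; v_3 = 178; a_4 = 322; b_4 = 146; c_4 = 34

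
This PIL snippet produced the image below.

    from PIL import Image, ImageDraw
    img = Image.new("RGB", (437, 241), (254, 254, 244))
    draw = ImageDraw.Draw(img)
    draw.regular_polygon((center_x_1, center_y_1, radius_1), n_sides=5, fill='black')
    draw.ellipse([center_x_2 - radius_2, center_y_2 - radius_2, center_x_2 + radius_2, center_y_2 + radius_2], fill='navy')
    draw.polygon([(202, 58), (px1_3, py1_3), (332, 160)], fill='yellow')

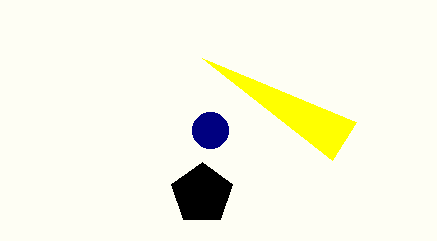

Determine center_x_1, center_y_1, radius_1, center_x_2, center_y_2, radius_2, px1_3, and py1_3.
center_x_1 = 202
center_y_1 = 194
radius_1 = 32
center_x_2 = 210
center_y_2 = 130
radius_2 = 18
px1_3 = 356
py1_3 = 122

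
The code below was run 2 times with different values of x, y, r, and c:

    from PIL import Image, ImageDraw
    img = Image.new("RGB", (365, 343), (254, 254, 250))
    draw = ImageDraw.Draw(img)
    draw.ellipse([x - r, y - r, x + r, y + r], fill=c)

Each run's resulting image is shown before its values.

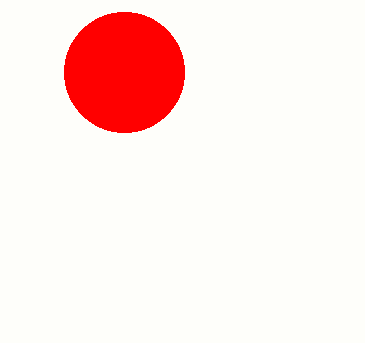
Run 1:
x = 124
y = 72
r = 60
c = 'red'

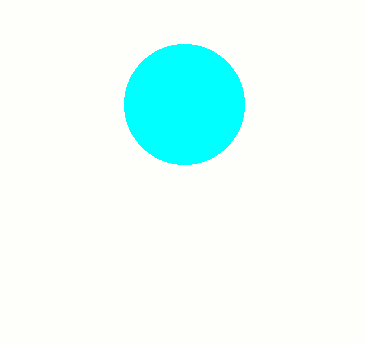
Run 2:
x = 184, y = 104, r = 60, c = 'cyan'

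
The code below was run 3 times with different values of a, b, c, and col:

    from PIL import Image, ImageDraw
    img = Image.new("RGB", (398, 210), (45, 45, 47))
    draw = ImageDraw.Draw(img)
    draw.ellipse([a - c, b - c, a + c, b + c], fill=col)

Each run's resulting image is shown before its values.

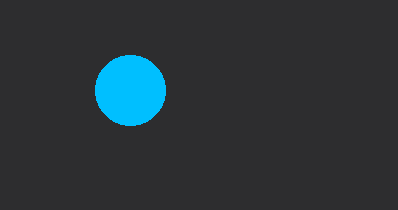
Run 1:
a = 130, b = 90, c = 35, col = 'deepskyblue'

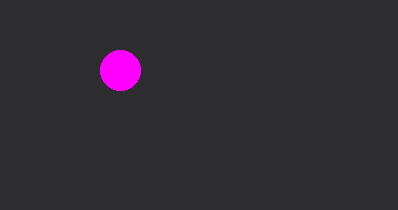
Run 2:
a = 120
b = 70
c = 20
col = 'magenta'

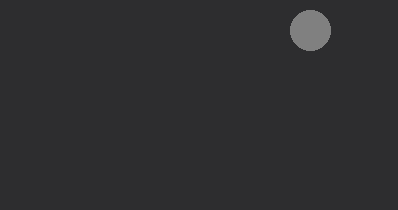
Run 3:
a = 310, b = 30, c = 20, col = 'gray'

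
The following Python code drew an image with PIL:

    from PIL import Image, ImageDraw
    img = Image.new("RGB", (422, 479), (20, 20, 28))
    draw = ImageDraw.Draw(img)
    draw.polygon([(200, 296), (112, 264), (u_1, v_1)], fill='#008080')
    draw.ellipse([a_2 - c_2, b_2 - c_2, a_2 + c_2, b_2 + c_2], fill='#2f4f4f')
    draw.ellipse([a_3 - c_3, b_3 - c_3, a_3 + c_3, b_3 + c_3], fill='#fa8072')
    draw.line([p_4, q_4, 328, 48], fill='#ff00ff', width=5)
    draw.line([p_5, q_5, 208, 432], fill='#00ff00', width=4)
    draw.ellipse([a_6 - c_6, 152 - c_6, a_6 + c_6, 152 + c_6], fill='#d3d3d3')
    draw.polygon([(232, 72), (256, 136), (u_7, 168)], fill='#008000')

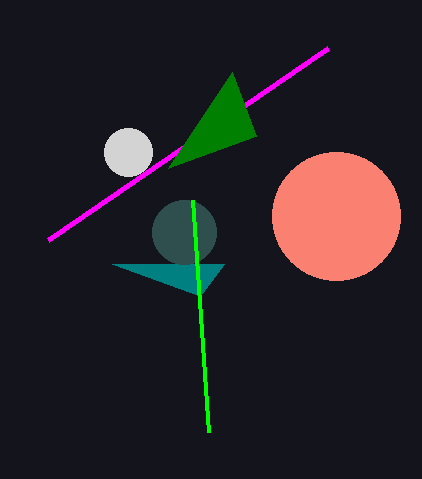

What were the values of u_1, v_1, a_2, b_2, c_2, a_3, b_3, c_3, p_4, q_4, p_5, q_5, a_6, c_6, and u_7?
u_1 = 224; v_1 = 264; a_2 = 184; b_2 = 232; c_2 = 32; a_3 = 336; b_3 = 216; c_3 = 64; p_4 = 48; q_4 = 240; p_5 = 192; q_5 = 200; a_6 = 128; c_6 = 24; u_7 = 168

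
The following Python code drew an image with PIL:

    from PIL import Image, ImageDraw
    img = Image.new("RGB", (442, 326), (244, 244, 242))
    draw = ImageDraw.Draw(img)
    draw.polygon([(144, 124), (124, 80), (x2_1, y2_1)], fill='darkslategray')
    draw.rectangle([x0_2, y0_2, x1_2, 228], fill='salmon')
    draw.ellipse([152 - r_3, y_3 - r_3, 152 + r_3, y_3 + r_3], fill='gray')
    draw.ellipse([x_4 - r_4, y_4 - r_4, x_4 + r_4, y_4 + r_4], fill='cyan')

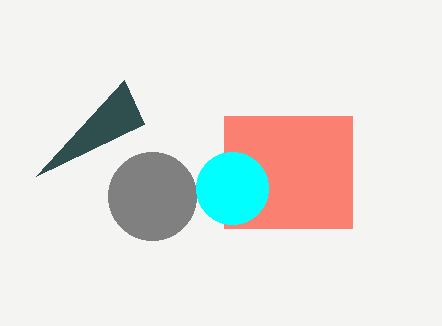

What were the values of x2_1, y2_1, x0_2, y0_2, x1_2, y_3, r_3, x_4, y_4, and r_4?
x2_1 = 36
y2_1 = 176
x0_2 = 224
y0_2 = 116
x1_2 = 352
y_3 = 196
r_3 = 44
x_4 = 232
y_4 = 188
r_4 = 36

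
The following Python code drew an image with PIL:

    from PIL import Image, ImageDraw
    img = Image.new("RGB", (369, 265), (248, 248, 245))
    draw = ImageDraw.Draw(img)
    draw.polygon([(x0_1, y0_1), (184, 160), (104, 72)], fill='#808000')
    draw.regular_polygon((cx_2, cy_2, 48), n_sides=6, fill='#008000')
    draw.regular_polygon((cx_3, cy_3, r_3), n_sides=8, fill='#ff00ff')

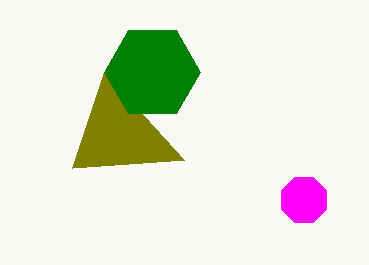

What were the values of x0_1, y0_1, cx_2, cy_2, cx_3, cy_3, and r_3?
x0_1 = 72, y0_1 = 168, cx_2 = 152, cy_2 = 72, cx_3 = 304, cy_3 = 200, r_3 = 24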